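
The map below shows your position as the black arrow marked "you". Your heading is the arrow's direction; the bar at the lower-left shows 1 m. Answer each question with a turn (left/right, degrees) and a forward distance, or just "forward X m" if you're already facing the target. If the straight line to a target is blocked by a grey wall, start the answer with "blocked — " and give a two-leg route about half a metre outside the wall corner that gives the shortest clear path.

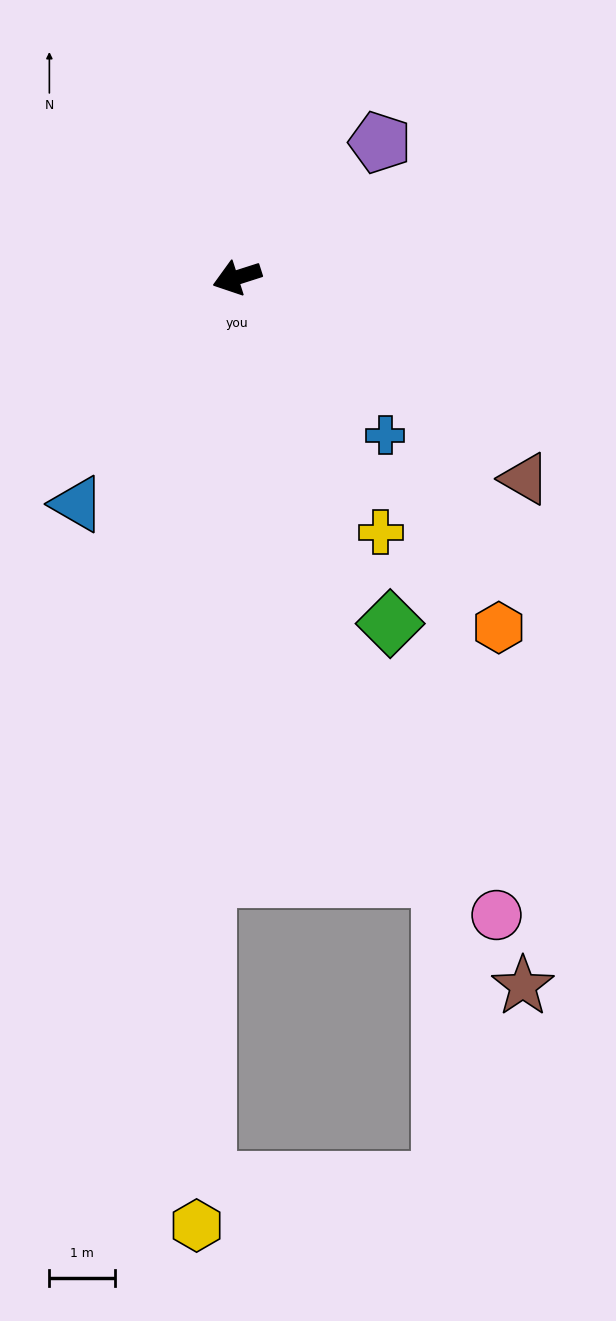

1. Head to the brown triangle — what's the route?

turn left 127°, forward 5.3 m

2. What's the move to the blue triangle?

turn left 37°, forward 4.2 m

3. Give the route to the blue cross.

turn left 116°, forward 3.3 m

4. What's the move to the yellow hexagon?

turn left 70°, forward 14.4 m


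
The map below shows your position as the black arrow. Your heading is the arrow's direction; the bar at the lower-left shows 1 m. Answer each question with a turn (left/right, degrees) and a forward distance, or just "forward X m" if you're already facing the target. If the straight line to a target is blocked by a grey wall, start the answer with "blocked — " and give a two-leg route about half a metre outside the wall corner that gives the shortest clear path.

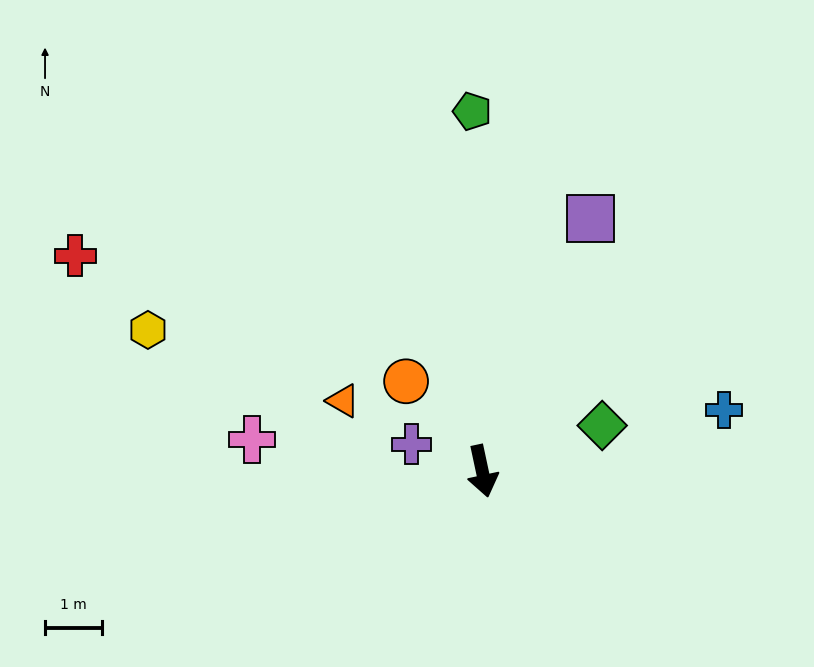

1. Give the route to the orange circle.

turn right 152°, forward 2.1 m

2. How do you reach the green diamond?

turn left 99°, forward 2.3 m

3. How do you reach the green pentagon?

turn left 170°, forward 6.4 m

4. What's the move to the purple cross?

turn right 123°, forward 1.3 m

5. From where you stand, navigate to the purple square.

turn left 145°, forward 4.9 m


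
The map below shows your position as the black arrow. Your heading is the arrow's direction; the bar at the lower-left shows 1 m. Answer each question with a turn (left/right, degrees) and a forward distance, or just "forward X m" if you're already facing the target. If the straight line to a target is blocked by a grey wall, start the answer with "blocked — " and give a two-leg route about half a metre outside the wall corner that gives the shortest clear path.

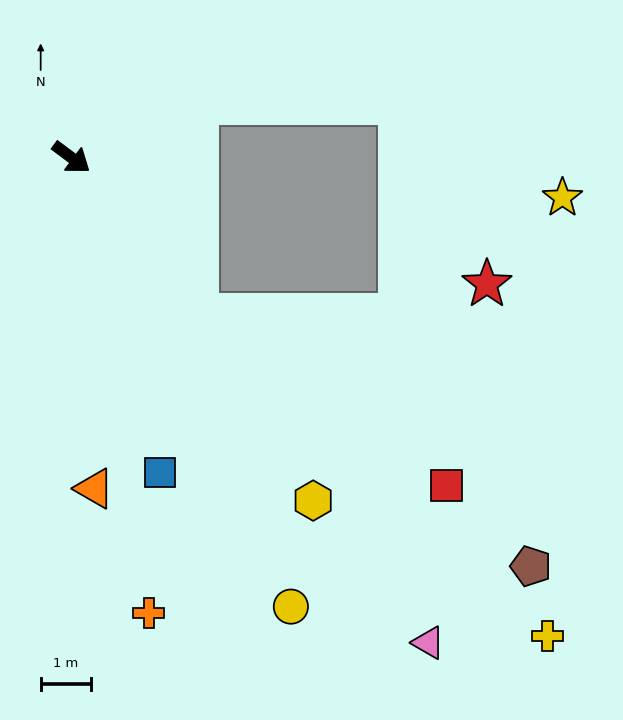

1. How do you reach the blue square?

turn right 38°, forward 6.5 m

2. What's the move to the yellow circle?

turn right 27°, forward 9.9 m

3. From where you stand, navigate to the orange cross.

turn right 44°, forward 9.2 m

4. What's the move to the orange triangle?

turn right 49°, forward 6.6 m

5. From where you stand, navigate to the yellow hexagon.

turn right 18°, forward 8.3 m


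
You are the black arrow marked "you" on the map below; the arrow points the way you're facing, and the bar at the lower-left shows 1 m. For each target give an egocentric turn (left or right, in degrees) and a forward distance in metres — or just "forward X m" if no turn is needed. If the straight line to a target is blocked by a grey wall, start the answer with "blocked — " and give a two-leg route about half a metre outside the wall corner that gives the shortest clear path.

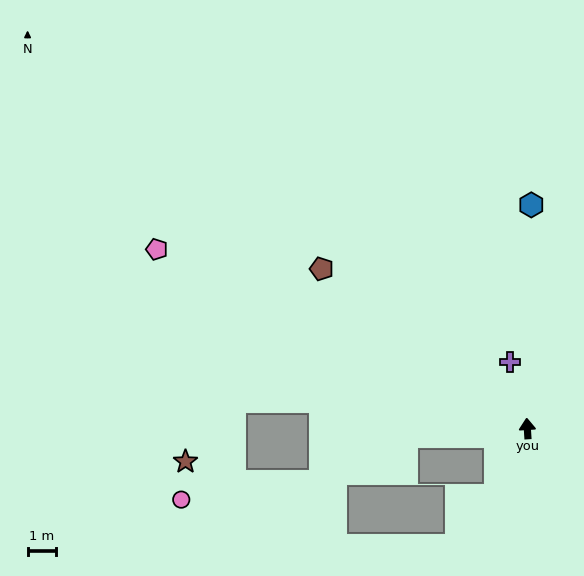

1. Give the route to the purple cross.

turn left 11°, forward 2.4 m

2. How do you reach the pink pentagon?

turn left 61°, forward 14.4 m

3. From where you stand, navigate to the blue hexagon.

turn right 5°, forward 7.8 m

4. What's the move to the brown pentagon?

turn left 49°, forward 9.1 m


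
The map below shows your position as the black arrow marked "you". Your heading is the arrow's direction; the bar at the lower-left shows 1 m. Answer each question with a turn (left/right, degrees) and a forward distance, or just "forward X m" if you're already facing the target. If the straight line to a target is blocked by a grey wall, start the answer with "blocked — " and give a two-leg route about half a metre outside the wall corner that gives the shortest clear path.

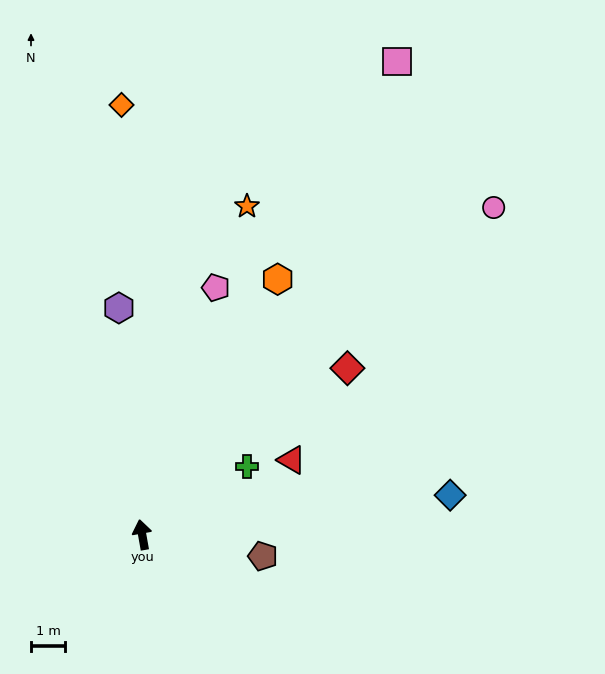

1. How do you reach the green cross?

turn right 67°, forward 3.6 m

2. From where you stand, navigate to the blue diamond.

turn right 93°, forward 9.0 m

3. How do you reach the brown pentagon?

turn right 110°, forward 3.6 m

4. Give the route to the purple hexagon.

turn right 4°, forward 6.6 m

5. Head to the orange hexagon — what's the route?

turn right 38°, forward 8.4 m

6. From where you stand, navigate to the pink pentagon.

turn right 27°, forward 7.5 m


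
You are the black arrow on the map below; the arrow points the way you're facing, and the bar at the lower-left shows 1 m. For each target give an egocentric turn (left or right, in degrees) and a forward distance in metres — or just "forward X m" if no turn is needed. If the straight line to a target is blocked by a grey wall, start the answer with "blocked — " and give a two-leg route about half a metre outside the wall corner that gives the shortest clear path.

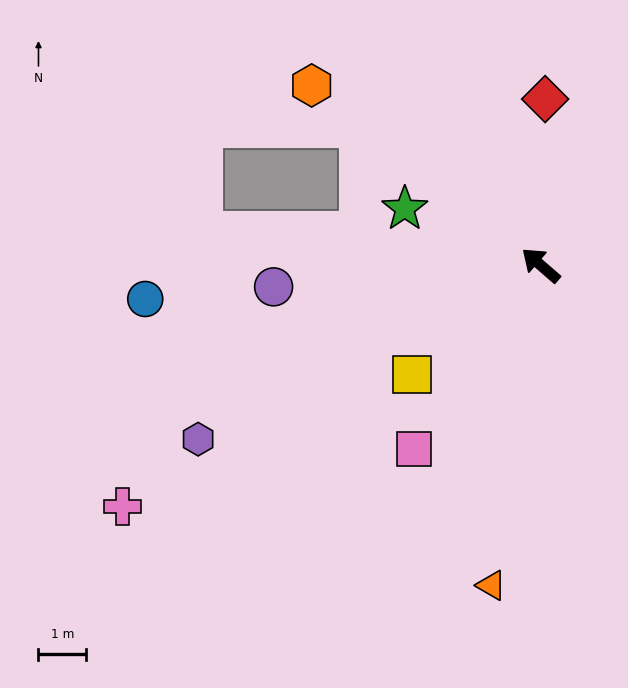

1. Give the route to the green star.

turn left 18°, forward 3.1 m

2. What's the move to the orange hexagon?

turn left 3°, forward 6.1 m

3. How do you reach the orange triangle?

turn left 122°, forward 6.7 m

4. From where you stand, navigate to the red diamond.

turn right 51°, forward 3.5 m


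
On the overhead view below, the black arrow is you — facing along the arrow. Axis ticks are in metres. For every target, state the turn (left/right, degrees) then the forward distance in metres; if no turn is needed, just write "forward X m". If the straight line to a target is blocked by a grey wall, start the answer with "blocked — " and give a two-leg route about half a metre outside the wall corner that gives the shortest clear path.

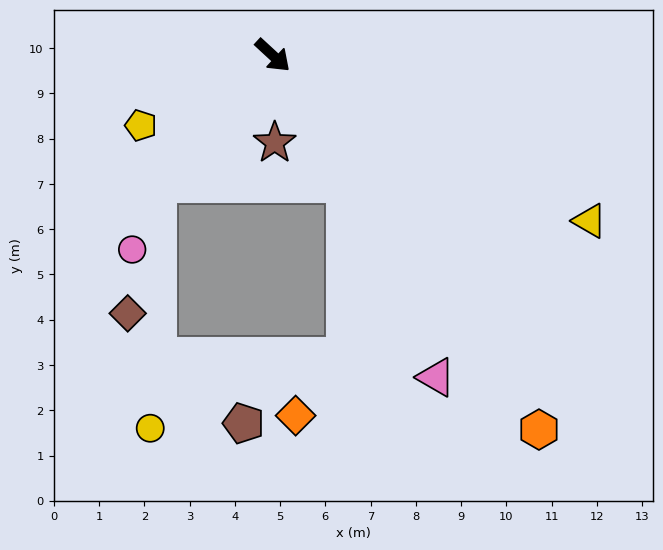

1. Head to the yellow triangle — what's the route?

turn left 15°, forward 7.9 m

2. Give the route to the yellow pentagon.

turn right 109°, forward 3.3 m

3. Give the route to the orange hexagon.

turn right 12°, forward 10.1 m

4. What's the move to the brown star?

turn right 46°, forward 1.9 m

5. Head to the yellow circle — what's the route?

blocked — turn right 89°, forward 3.8 m, then turn left 40°, forward 5.4 m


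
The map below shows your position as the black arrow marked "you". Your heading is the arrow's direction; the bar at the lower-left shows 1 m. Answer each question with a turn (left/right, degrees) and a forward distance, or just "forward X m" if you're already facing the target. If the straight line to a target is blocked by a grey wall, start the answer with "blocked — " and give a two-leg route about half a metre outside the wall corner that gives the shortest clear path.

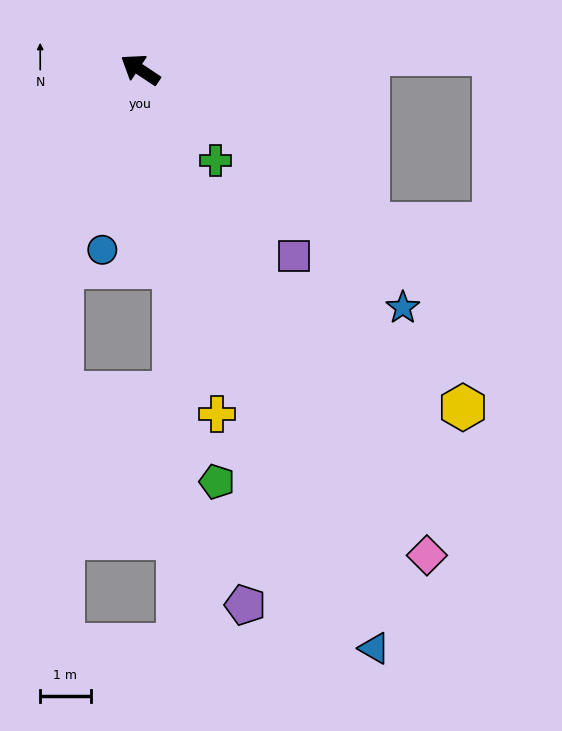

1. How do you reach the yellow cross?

turn left 136°, forward 7.0 m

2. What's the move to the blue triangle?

turn left 146°, forward 12.4 m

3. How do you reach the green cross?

turn left 163°, forward 2.3 m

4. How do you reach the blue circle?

turn left 112°, forward 3.7 m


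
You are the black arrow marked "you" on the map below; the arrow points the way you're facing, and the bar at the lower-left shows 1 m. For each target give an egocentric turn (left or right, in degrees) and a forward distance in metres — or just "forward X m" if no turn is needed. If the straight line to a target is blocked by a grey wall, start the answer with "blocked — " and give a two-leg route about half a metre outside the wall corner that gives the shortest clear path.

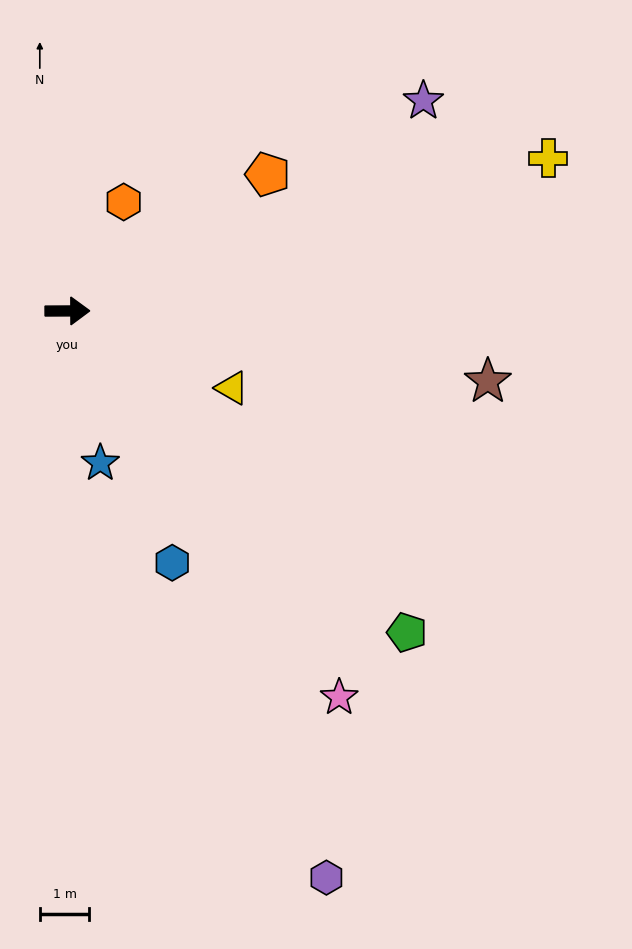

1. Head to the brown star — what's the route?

turn right 10°, forward 8.6 m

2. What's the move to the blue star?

turn right 78°, forward 3.1 m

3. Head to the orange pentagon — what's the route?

turn left 34°, forward 4.9 m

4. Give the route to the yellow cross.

turn left 17°, forward 10.2 m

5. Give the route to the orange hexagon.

turn left 62°, forward 2.5 m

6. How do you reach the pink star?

turn right 55°, forward 9.5 m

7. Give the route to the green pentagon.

turn right 44°, forward 9.4 m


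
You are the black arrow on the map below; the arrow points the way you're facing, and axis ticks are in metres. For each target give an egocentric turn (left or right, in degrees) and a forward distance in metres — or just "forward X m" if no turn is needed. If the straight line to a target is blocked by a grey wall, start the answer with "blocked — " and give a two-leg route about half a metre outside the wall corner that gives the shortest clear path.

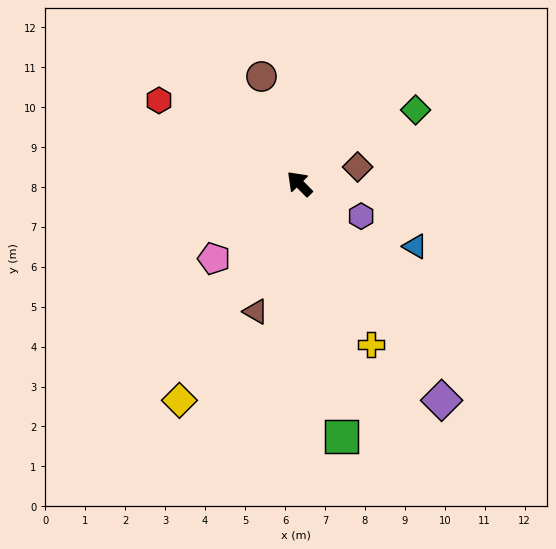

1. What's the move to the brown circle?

turn right 25°, forward 2.8 m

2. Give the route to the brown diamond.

turn right 119°, forward 1.5 m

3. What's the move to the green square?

turn left 145°, forward 6.4 m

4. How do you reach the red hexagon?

turn left 15°, forward 4.1 m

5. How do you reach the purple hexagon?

turn right 162°, forward 1.7 m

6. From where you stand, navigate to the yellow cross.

turn left 159°, forward 4.4 m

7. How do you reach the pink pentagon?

turn left 87°, forward 2.8 m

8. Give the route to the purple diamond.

turn left 169°, forward 6.5 m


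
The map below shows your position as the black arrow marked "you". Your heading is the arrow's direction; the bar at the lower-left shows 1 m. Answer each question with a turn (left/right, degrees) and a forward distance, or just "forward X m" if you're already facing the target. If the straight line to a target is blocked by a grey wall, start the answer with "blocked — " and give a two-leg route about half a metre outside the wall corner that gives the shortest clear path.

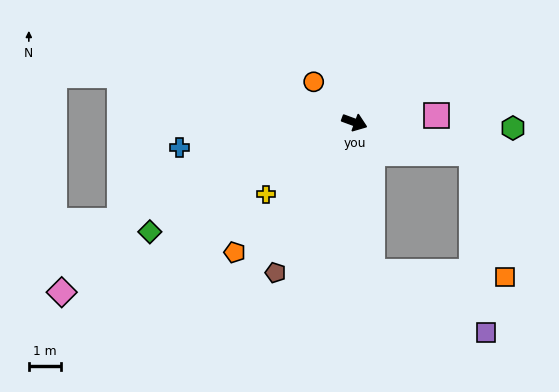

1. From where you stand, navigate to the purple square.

blocked — turn right 63°, forward 4.8 m, then turn left 56°, forward 4.1 m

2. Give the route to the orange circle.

turn left 155°, forward 1.8 m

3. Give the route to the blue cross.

turn right 152°, forward 5.6 m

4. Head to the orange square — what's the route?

blocked — turn left 6°, forward 3.8 m, then turn right 61°, forward 4.0 m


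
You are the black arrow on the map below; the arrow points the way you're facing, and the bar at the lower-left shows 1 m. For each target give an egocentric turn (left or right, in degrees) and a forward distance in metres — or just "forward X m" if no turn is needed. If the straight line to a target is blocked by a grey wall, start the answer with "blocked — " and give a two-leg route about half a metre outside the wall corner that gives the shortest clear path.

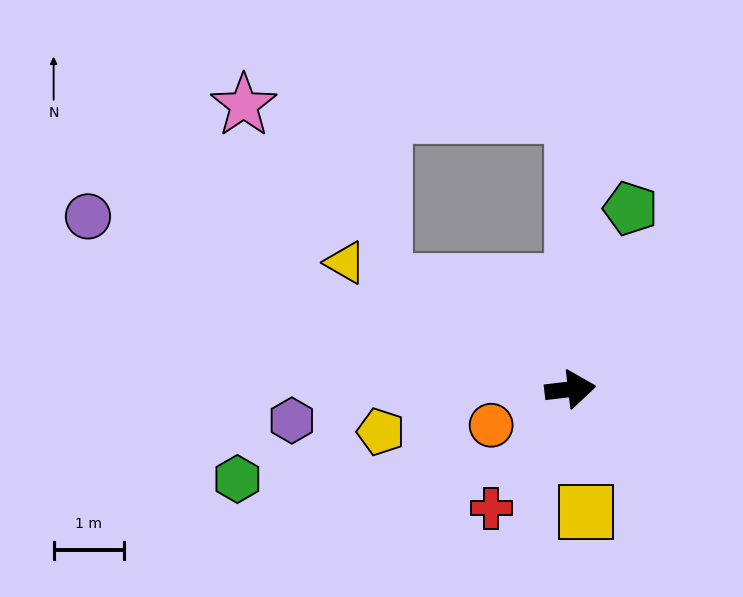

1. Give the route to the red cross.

turn right 130°, forward 2.0 m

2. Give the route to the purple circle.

turn left 154°, forward 7.2 m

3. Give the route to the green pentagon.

turn left 65°, forward 2.7 m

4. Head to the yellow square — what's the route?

turn right 89°, forward 1.8 m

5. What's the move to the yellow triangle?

turn left 144°, forward 3.7 m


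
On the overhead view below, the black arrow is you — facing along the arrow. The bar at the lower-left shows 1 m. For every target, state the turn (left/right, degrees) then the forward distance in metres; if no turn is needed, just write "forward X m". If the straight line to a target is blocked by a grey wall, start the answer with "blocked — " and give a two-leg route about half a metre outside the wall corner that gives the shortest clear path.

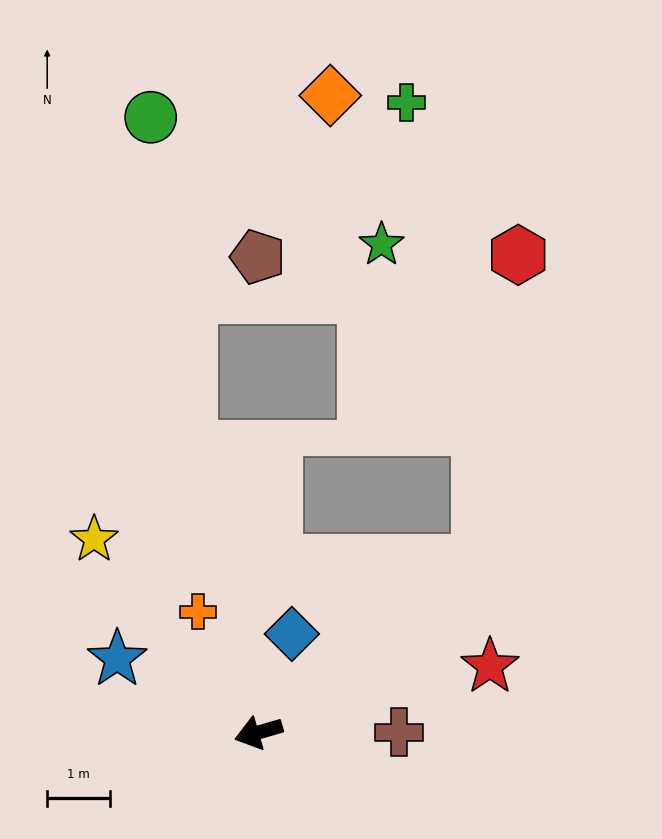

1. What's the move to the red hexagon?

blocked — turn right 158°, forward 4.4 m, then turn left 44°, forward 4.9 m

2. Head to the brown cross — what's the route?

turn left 164°, forward 2.2 m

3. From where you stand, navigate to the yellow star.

turn right 66°, forward 4.0 m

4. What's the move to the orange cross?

turn right 80°, forward 2.1 m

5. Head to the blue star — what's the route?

turn right 44°, forward 2.5 m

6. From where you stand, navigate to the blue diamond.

turn right 125°, forward 1.7 m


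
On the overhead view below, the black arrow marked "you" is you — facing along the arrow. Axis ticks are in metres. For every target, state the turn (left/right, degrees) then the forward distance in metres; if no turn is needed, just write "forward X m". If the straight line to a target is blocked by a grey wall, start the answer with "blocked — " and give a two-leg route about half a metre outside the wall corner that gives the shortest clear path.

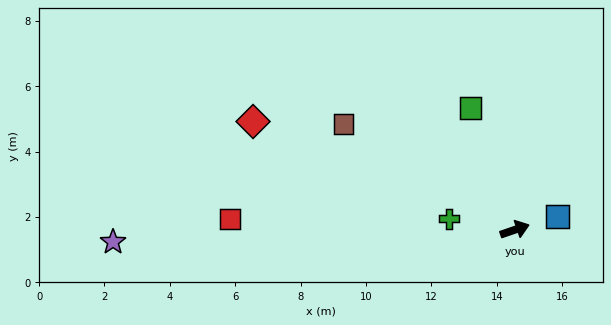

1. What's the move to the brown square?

turn left 129°, forward 6.2 m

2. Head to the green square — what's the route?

turn left 91°, forward 4.0 m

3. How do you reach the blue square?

forward 1.4 m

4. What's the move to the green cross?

turn left 152°, forward 2.0 m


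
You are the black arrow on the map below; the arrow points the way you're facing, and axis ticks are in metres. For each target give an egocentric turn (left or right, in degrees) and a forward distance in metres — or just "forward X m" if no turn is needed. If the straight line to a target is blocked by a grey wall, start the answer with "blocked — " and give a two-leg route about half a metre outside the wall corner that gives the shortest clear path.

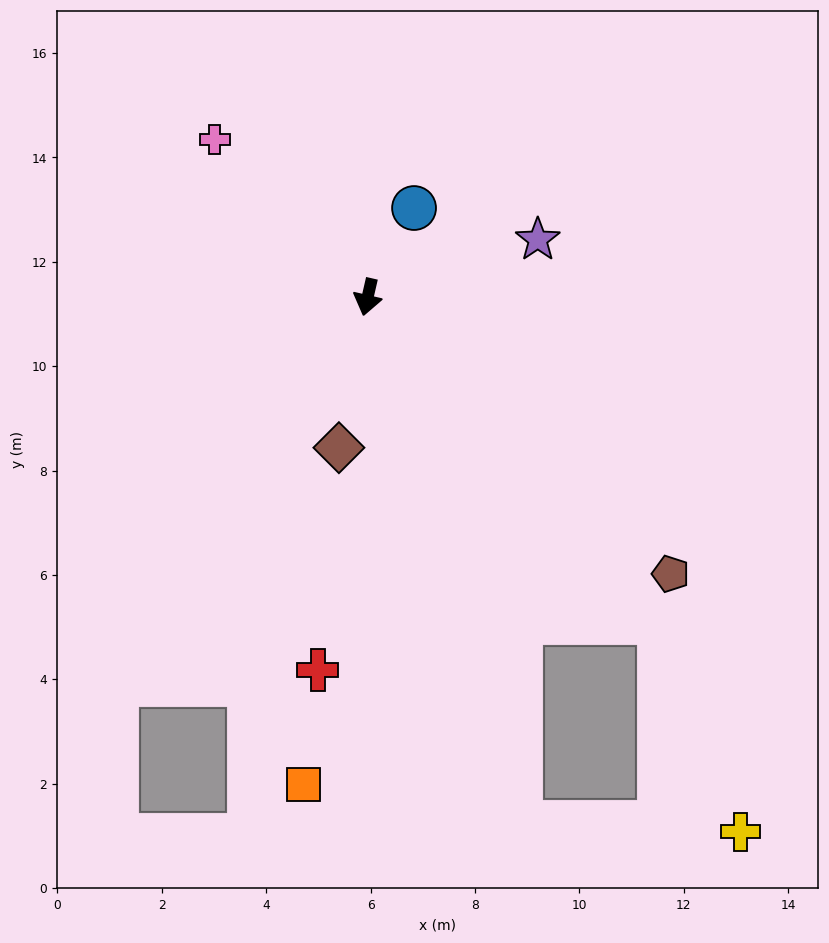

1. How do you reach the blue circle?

turn left 165°, forward 1.9 m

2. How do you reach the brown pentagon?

turn left 61°, forward 7.9 m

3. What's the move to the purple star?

turn left 122°, forward 3.4 m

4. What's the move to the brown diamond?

turn left 2°, forward 2.9 m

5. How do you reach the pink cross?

turn right 123°, forward 4.2 m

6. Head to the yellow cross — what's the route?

blocked — turn left 55°, forward 8.4 m, then turn right 21°, forward 4.3 m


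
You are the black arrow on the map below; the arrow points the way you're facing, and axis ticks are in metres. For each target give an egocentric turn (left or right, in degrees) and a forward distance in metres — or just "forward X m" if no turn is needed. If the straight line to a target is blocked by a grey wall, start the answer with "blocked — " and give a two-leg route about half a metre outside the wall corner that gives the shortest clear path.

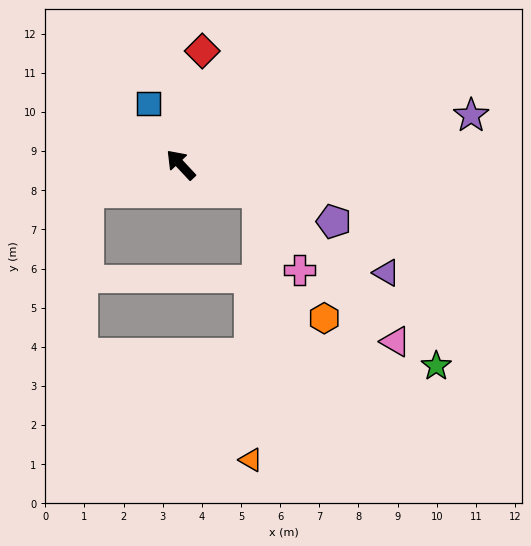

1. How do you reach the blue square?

turn right 15°, forward 1.8 m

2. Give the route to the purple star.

turn right 123°, forward 7.5 m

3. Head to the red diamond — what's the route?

turn right 54°, forward 3.0 m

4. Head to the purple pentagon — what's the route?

turn right 153°, forward 4.2 m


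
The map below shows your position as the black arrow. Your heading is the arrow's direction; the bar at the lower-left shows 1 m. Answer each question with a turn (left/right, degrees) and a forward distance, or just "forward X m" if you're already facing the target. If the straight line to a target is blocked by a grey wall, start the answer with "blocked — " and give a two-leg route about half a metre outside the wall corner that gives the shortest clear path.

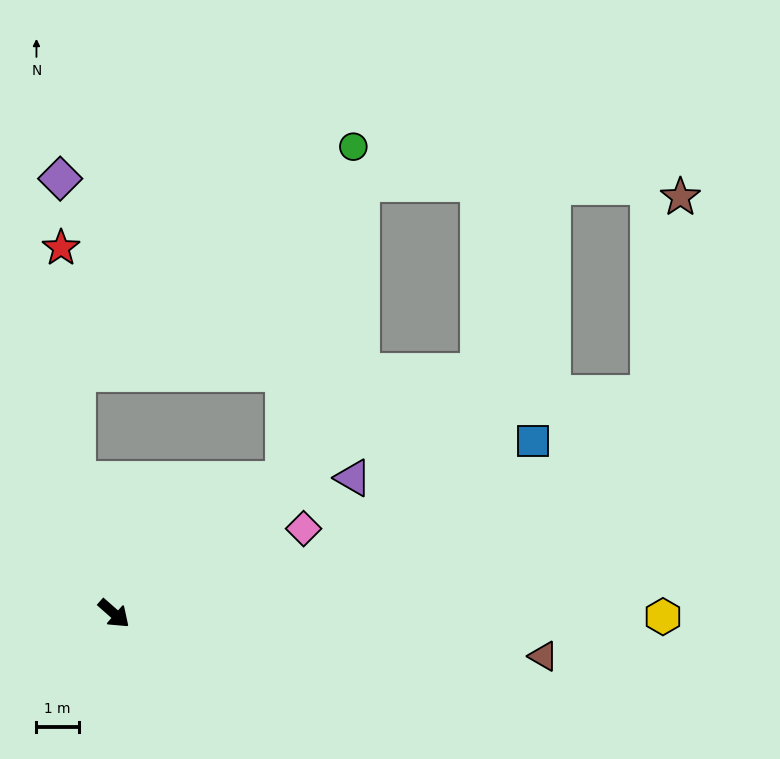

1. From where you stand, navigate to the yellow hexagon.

turn left 41°, forward 12.9 m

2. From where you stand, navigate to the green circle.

blocked — turn left 80°, forward 5.1 m, then turn left 39°, forward 8.0 m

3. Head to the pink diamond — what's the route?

turn left 65°, forward 4.9 m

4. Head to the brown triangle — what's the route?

turn left 36°, forward 10.1 m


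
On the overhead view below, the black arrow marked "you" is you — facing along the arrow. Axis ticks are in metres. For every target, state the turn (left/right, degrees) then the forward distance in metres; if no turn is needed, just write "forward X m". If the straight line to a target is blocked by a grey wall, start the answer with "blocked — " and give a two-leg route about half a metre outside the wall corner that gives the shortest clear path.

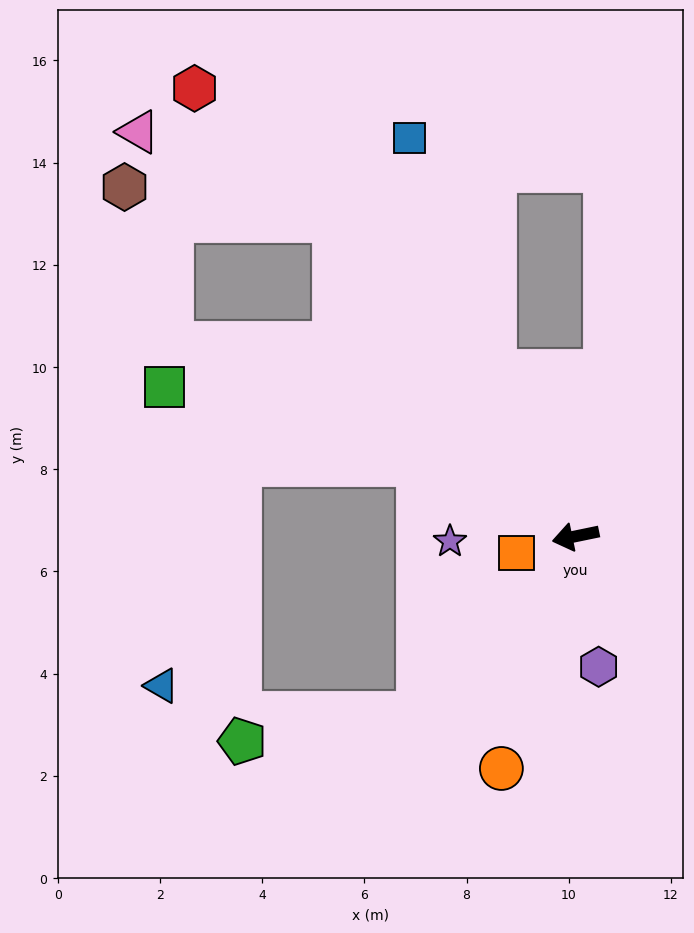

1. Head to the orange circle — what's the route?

turn left 61°, forward 4.8 m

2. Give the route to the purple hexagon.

turn left 88°, forward 2.6 m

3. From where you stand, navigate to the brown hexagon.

blocked — turn right 64°, forward 7.8 m, then turn left 43°, forward 4.2 m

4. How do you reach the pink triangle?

blocked — turn right 64°, forward 7.8 m, then turn left 28°, forward 4.2 m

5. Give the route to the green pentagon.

blocked — turn left 37°, forward 4.6 m, then turn right 40°, forward 3.5 m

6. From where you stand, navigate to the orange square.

turn left 4°, forward 1.2 m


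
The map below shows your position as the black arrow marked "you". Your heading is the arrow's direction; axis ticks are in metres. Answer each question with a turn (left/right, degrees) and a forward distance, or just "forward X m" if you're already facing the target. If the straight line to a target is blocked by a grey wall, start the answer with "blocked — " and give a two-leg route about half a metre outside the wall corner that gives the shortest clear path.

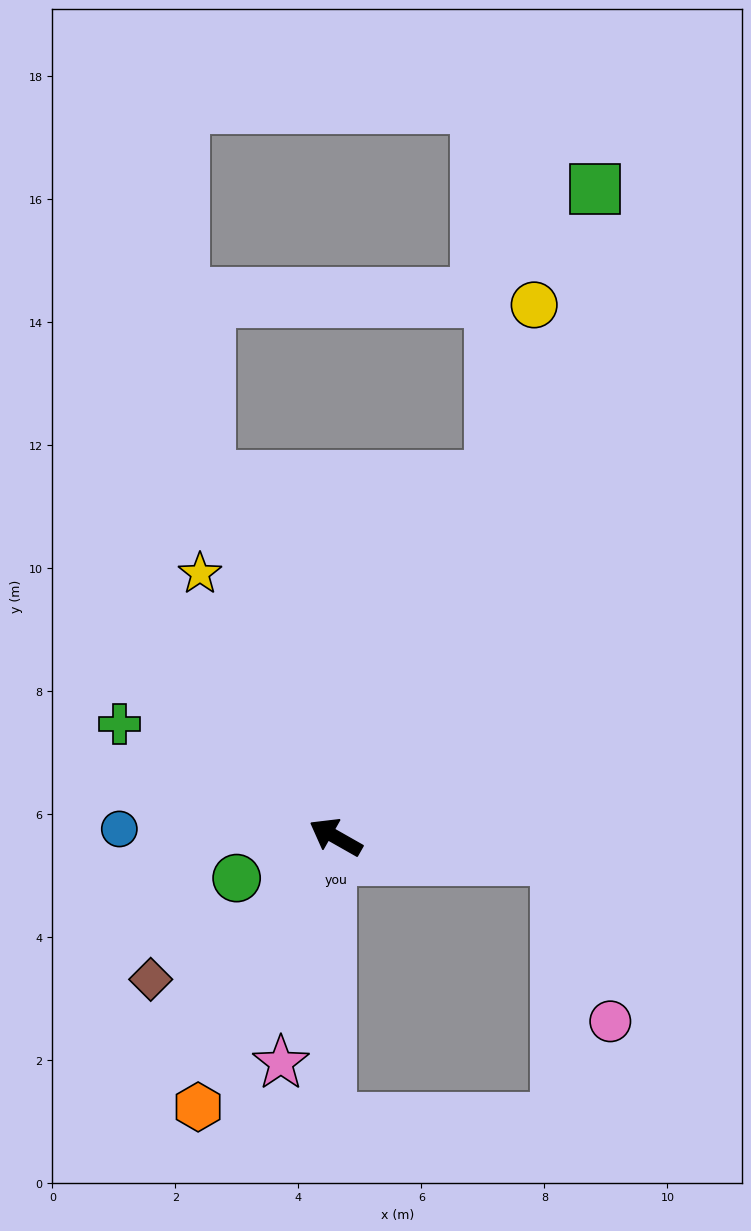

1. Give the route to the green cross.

forward 4.0 m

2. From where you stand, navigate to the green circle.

turn left 52°, forward 1.7 m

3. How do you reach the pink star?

turn left 106°, forward 3.8 m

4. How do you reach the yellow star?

turn right 33°, forward 4.8 m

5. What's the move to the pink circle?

blocked — turn right 156°, forward 3.6 m, then turn right 66°, forward 2.8 m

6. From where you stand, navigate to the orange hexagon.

turn left 93°, forward 4.9 m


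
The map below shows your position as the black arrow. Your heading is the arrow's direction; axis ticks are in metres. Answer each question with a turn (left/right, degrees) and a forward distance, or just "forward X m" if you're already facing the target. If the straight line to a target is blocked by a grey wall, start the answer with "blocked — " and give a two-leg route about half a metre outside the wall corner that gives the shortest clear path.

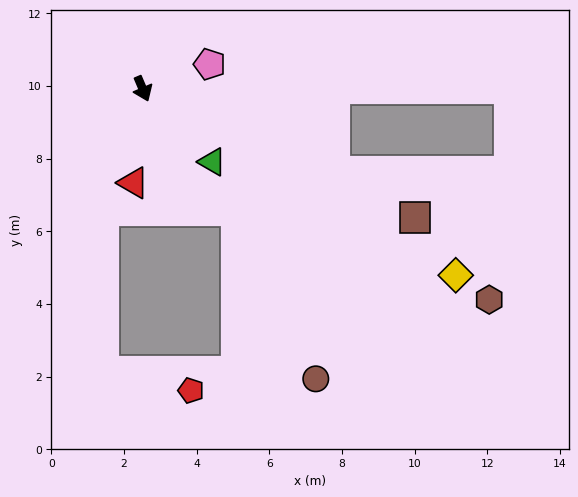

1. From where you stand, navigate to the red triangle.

turn right 29°, forward 2.6 m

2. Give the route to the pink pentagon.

turn left 87°, forward 2.0 m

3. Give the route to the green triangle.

turn left 21°, forward 2.8 m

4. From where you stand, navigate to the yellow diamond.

turn left 36°, forward 10.0 m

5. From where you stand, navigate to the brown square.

turn left 42°, forward 8.3 m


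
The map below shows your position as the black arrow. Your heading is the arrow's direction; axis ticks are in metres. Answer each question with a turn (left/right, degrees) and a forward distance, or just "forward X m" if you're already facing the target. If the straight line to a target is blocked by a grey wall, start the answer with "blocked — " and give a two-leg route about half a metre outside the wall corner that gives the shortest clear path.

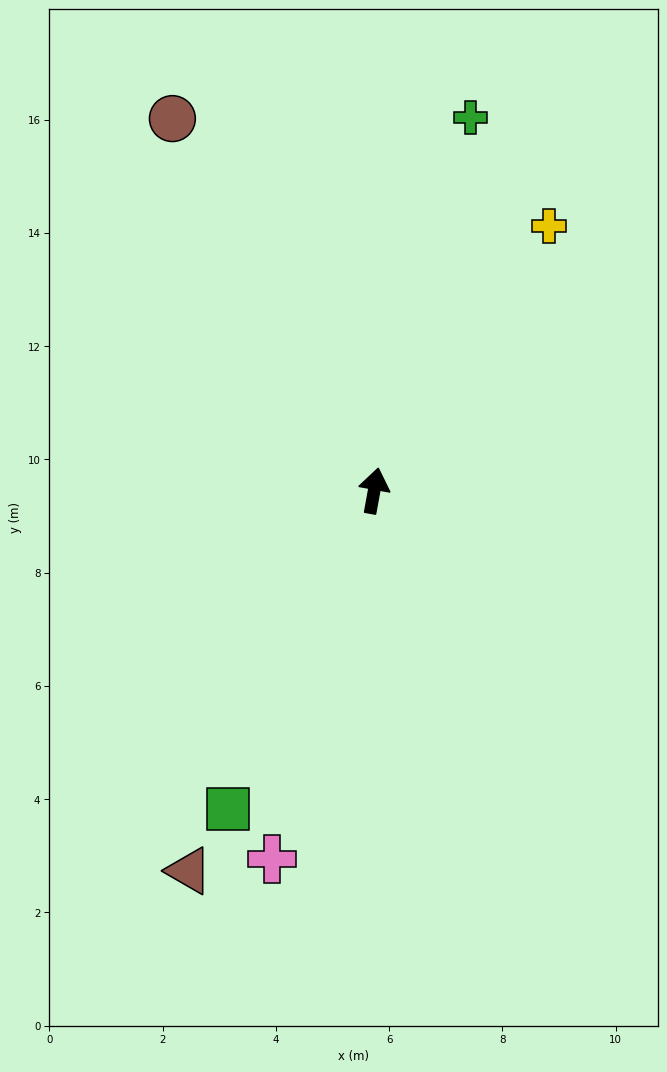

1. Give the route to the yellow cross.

turn right 23°, forward 5.6 m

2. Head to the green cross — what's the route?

turn right 4°, forward 6.8 m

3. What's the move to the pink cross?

turn left 175°, forward 6.7 m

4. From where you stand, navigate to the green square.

turn left 166°, forward 6.2 m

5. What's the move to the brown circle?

turn left 39°, forward 7.5 m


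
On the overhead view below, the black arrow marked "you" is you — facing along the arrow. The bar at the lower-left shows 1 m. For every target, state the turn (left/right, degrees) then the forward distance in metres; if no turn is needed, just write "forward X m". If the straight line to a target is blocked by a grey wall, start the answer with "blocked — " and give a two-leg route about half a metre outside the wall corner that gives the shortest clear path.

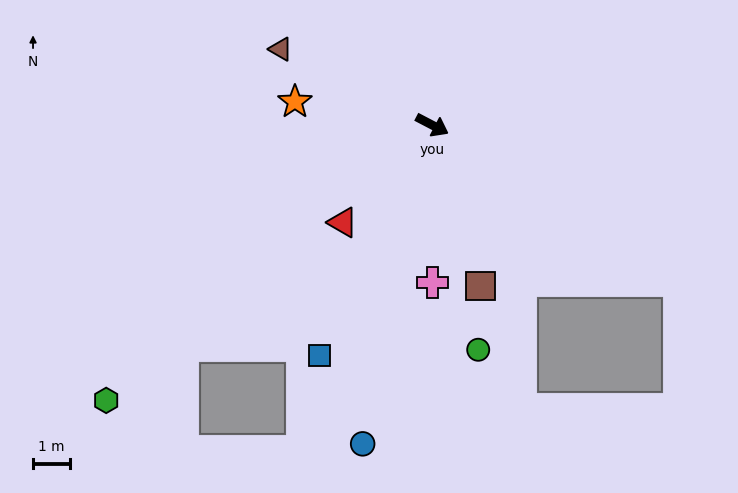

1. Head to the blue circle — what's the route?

turn right 75°, forward 8.9 m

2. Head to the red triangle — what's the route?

turn right 105°, forward 3.6 m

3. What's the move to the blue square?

turn right 89°, forward 7.0 m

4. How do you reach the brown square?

turn right 46°, forward 4.6 m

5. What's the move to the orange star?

turn right 162°, forward 3.8 m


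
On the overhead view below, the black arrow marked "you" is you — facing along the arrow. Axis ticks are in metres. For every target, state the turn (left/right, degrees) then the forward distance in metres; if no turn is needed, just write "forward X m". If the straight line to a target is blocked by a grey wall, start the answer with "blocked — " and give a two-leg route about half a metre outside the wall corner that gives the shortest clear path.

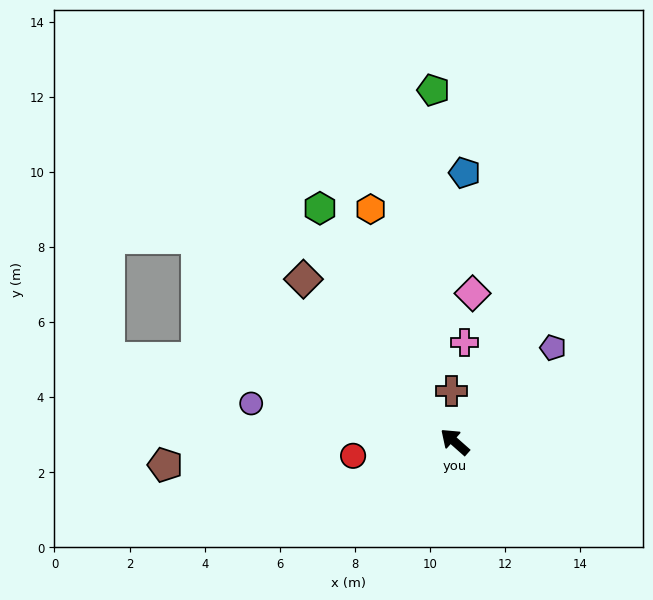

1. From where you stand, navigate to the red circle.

turn left 49°, forward 2.7 m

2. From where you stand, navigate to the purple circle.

turn left 31°, forward 5.5 m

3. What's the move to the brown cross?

turn right 45°, forward 1.4 m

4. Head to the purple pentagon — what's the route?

turn right 95°, forward 3.6 m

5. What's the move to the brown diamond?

turn right 6°, forward 5.9 m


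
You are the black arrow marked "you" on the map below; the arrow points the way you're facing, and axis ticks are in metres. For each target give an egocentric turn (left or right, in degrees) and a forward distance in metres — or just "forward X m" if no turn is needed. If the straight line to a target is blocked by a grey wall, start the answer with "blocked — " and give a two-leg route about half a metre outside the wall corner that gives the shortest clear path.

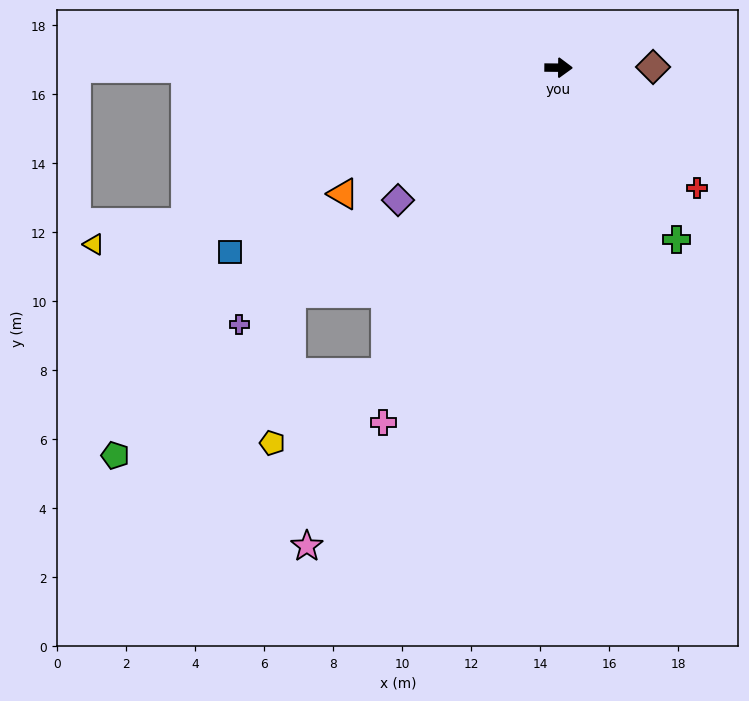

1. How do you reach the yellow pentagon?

blocked — turn right 119°, forward 10.2 m, then turn right 28°, forward 3.9 m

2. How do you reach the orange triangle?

turn right 149°, forward 7.2 m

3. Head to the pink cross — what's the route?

turn right 116°, forward 11.5 m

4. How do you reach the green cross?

turn right 55°, forward 6.0 m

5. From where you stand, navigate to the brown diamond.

forward 2.7 m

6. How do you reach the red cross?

turn right 40°, forward 5.3 m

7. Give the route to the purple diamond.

turn right 140°, forward 6.0 m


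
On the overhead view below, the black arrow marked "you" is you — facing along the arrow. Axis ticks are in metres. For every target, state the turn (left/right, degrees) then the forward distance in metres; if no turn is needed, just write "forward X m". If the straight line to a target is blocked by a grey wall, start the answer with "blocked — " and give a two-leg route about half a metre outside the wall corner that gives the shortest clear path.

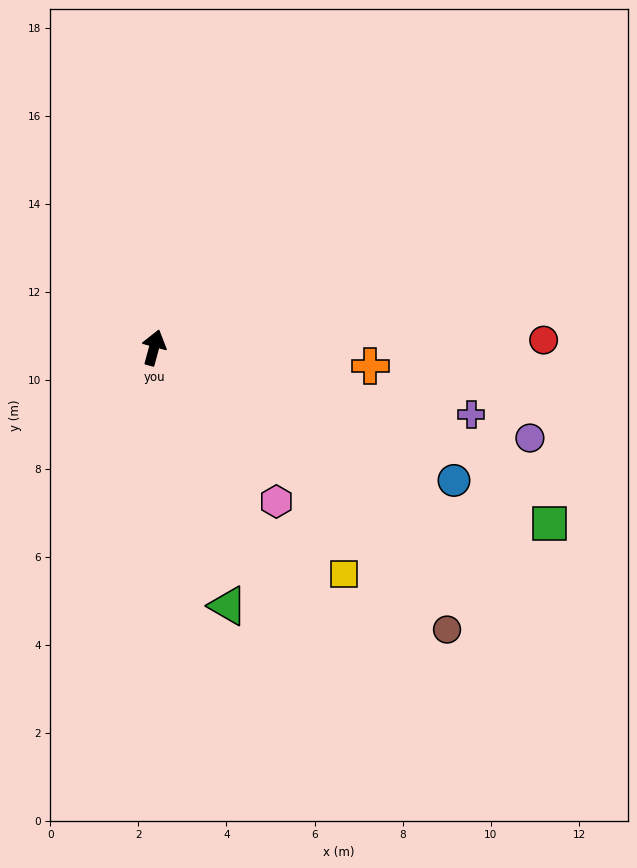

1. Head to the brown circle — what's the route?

turn right 119°, forward 9.2 m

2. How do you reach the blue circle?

turn right 99°, forward 7.4 m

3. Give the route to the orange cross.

turn right 80°, forward 4.9 m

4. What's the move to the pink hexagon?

turn right 126°, forward 4.5 m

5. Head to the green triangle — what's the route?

turn right 149°, forward 6.1 m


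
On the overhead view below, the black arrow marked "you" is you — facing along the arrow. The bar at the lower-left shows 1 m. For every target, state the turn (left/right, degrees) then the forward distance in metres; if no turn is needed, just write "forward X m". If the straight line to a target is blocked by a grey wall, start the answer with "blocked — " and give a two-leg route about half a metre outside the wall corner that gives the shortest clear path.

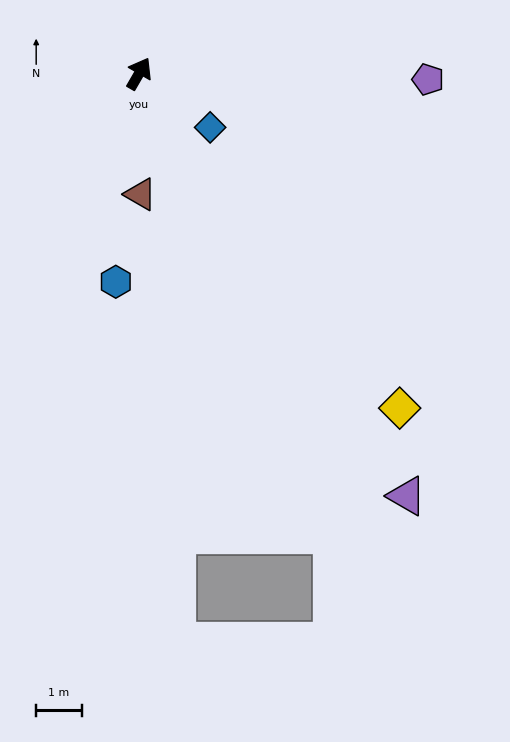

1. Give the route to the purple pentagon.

turn right 61°, forward 6.3 m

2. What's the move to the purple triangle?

turn right 118°, forward 11.0 m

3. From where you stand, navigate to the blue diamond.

turn right 97°, forward 2.0 m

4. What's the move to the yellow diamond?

turn right 112°, forward 9.3 m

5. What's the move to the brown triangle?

turn right 149°, forward 2.6 m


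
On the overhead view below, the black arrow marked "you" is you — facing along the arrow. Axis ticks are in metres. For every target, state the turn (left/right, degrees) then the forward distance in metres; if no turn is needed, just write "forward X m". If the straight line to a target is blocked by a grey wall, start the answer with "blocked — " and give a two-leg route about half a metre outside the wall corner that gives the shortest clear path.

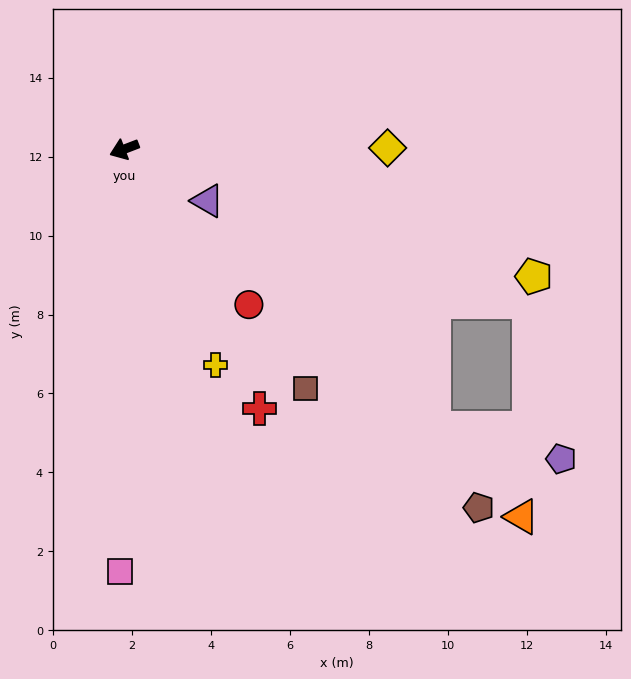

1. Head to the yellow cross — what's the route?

turn left 92°, forward 5.9 m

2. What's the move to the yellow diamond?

turn left 159°, forward 6.7 m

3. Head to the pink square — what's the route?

turn left 68°, forward 10.7 m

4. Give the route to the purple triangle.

turn left 127°, forward 2.5 m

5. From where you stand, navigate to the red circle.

turn left 108°, forward 5.0 m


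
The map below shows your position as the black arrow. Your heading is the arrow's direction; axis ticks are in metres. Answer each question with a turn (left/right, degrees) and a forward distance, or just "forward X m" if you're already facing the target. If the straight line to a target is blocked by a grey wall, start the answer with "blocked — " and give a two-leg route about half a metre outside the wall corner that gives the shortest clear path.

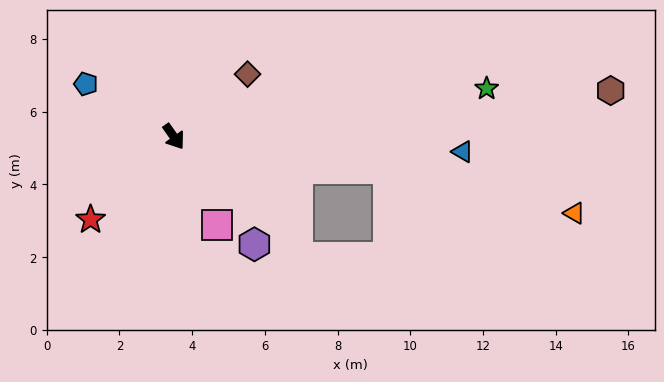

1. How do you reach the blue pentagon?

turn right 156°, forward 2.8 m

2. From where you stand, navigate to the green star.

turn left 64°, forward 8.7 m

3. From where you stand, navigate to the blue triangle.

turn left 52°, forward 8.0 m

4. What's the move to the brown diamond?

turn left 95°, forward 2.7 m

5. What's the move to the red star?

turn right 80°, forward 3.2 m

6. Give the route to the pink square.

turn right 9°, forward 2.7 m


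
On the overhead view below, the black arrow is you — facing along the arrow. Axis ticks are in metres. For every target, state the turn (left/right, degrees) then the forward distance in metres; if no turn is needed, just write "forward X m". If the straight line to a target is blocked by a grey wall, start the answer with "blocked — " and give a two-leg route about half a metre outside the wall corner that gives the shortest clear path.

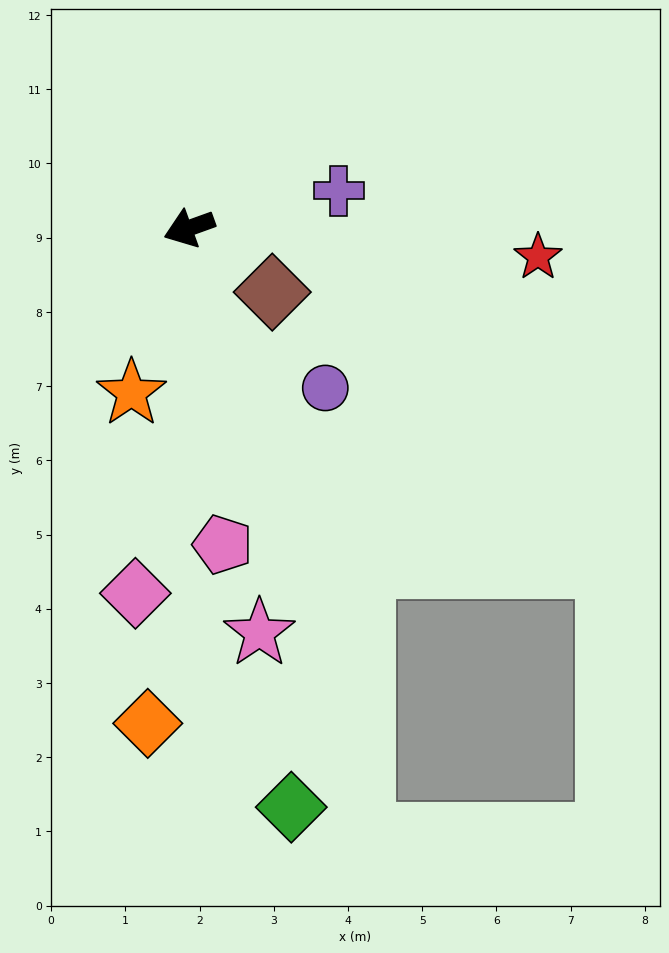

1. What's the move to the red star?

turn left 155°, forward 4.7 m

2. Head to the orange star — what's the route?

turn left 51°, forward 2.4 m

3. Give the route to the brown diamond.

turn left 123°, forward 1.4 m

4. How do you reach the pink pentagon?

turn left 76°, forward 4.3 m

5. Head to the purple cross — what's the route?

turn left 174°, forward 2.1 m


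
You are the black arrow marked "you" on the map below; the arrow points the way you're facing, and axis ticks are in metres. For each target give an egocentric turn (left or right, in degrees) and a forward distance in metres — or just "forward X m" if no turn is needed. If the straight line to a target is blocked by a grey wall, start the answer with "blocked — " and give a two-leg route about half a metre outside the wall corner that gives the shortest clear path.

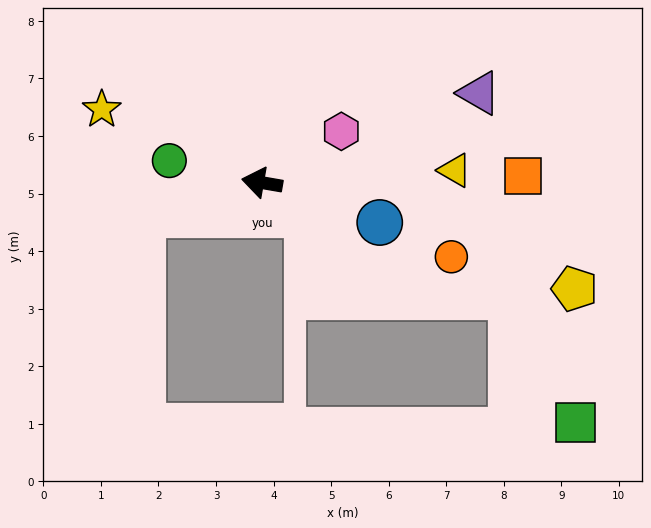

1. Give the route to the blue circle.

turn left 171°, forward 2.2 m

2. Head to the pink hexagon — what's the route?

turn right 137°, forward 1.6 m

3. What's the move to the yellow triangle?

turn right 167°, forward 3.4 m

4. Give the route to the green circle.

turn right 4°, forward 1.7 m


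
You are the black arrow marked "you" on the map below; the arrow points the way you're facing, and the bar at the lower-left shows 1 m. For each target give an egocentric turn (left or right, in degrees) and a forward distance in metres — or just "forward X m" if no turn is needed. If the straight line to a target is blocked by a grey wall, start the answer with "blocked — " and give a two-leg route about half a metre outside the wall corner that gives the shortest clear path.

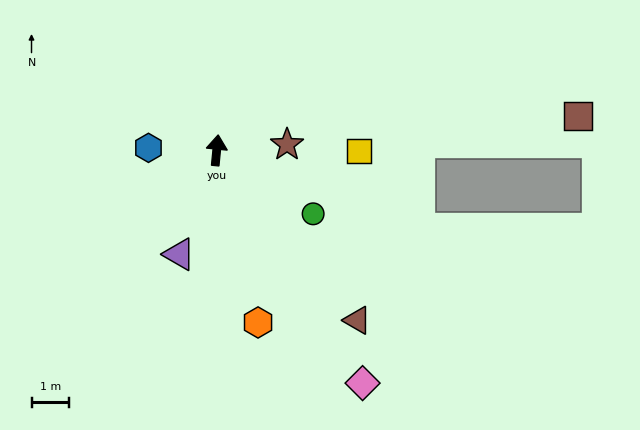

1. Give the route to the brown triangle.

turn right 135°, forward 5.8 m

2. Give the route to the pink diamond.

turn right 142°, forward 7.3 m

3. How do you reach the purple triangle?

turn left 166°, forward 2.9 m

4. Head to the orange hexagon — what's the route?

turn right 161°, forward 4.7 m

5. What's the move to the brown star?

turn right 80°, forward 1.9 m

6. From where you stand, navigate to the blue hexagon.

turn left 94°, forward 1.8 m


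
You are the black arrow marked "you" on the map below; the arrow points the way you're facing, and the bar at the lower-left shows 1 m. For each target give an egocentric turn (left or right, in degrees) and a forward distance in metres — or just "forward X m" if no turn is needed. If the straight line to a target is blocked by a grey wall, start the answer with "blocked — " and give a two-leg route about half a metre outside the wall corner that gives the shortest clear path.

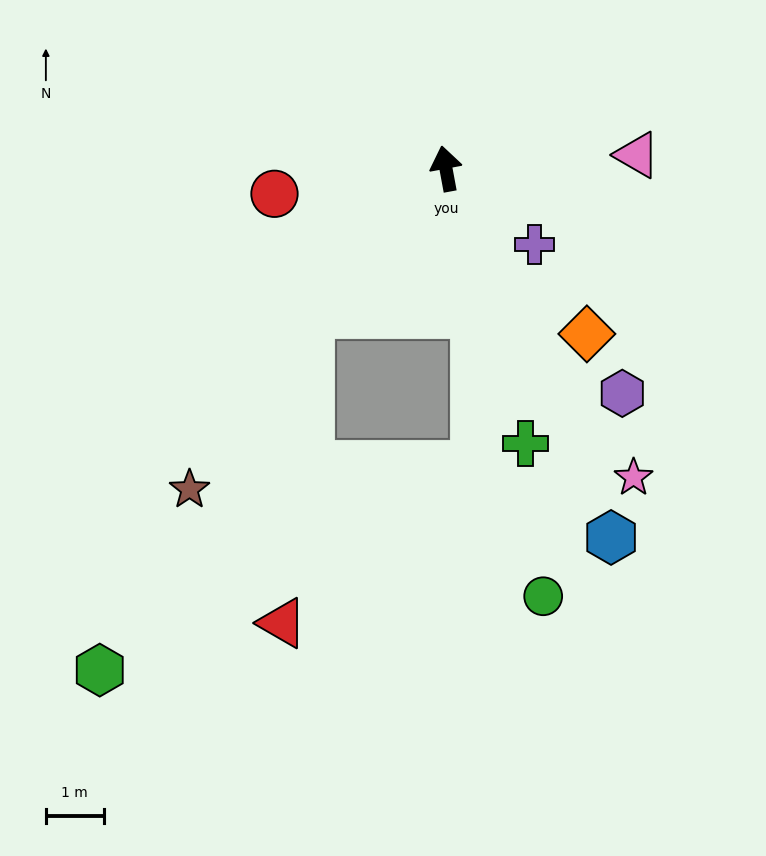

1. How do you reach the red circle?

turn left 88°, forward 3.0 m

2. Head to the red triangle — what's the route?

blocked — turn left 126°, forward 3.4 m, then turn left 38°, forward 5.4 m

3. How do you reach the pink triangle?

turn right 96°, forward 3.3 m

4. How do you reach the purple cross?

turn right 141°, forward 2.0 m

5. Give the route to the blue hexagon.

turn right 166°, forward 7.0 m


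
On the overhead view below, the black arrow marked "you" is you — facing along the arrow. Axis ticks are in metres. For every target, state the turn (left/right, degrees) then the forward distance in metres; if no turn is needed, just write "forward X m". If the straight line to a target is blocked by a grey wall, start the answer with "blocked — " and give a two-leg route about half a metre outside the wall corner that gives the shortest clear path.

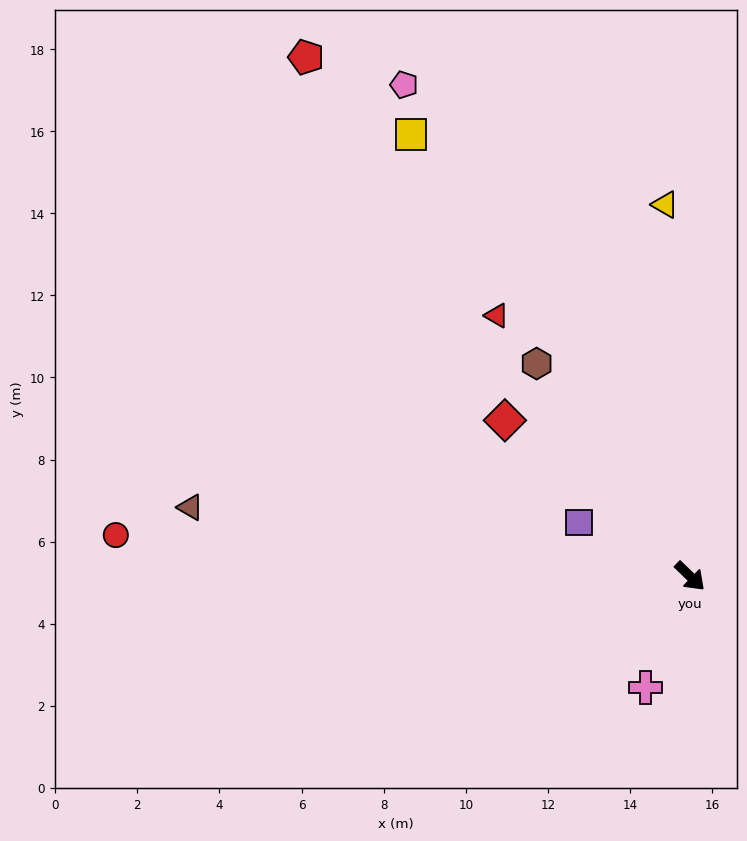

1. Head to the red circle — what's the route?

turn right 140°, forward 14.0 m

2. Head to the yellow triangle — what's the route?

turn left 138°, forward 9.1 m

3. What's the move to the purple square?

turn right 162°, forward 3.0 m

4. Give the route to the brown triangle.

turn right 144°, forward 12.3 m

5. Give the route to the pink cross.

turn right 68°, forward 2.9 m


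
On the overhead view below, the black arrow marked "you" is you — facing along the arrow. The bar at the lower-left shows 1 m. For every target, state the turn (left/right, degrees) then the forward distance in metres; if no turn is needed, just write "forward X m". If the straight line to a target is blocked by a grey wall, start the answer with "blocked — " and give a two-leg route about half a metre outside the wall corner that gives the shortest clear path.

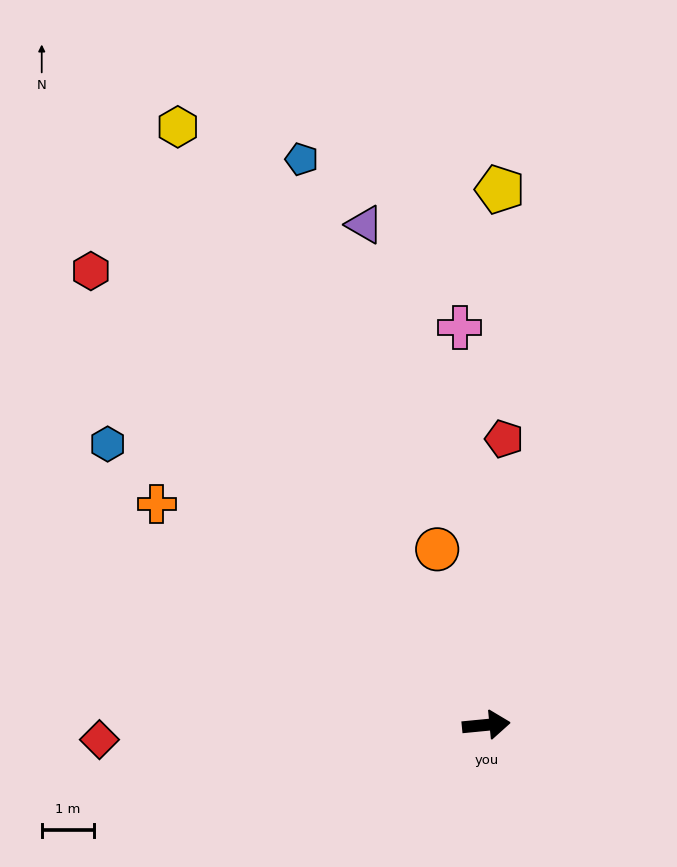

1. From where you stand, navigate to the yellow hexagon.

turn left 112°, forward 12.9 m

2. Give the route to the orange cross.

turn left 141°, forward 7.6 m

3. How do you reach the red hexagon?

turn left 126°, forward 11.6 m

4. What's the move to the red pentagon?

turn left 81°, forward 5.5 m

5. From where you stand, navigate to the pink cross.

turn left 88°, forward 7.7 m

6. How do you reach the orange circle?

turn left 100°, forward 3.5 m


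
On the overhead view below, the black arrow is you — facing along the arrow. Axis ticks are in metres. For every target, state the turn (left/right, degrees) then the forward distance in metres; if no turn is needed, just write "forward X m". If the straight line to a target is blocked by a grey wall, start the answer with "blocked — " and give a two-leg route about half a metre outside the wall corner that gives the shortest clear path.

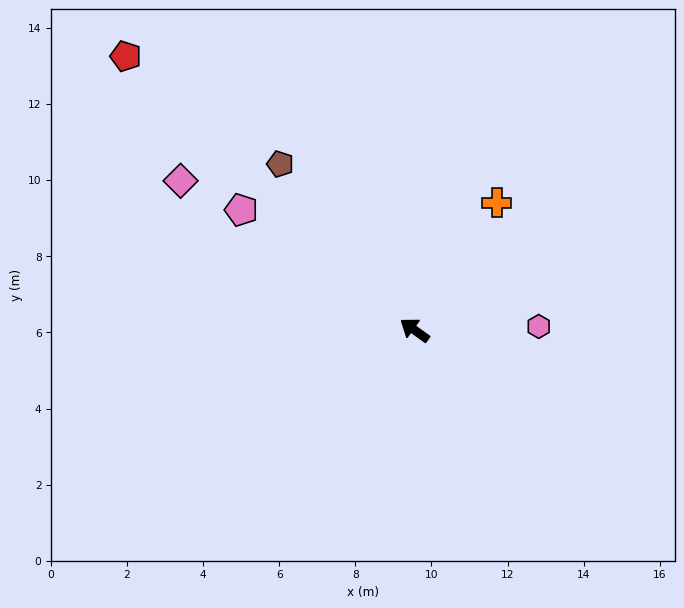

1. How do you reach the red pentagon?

turn right 8°, forward 10.5 m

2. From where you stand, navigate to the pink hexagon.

turn right 143°, forward 3.3 m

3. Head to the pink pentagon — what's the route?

forward 5.5 m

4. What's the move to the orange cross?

turn right 87°, forward 4.0 m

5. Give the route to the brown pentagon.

turn right 15°, forward 5.6 m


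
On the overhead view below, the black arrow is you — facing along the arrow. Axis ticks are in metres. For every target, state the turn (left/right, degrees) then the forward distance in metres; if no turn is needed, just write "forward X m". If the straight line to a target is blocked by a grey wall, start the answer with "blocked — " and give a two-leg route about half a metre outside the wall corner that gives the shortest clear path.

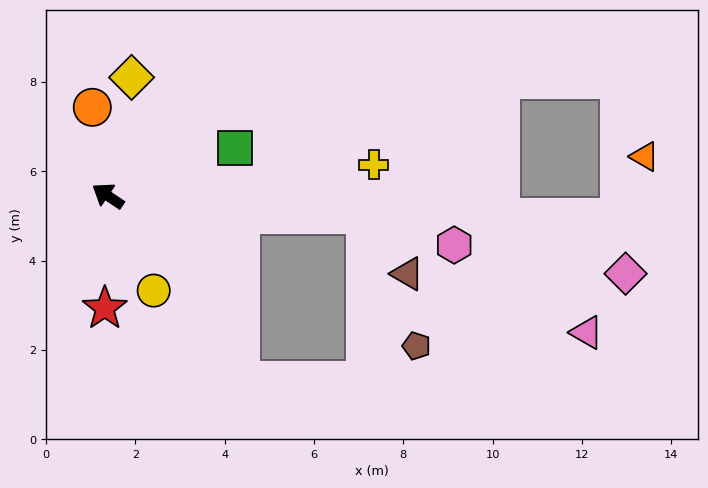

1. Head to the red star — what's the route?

turn left 122°, forward 2.5 m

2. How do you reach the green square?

turn right 126°, forward 3.0 m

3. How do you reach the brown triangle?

blocked — turn right 150°, forward 5.8 m, then turn right 51°, forward 1.6 m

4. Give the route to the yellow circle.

turn left 150°, forward 2.4 m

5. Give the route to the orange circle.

turn right 46°, forward 2.0 m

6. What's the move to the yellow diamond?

turn right 67°, forward 2.7 m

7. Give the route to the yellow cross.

turn right 139°, forward 6.0 m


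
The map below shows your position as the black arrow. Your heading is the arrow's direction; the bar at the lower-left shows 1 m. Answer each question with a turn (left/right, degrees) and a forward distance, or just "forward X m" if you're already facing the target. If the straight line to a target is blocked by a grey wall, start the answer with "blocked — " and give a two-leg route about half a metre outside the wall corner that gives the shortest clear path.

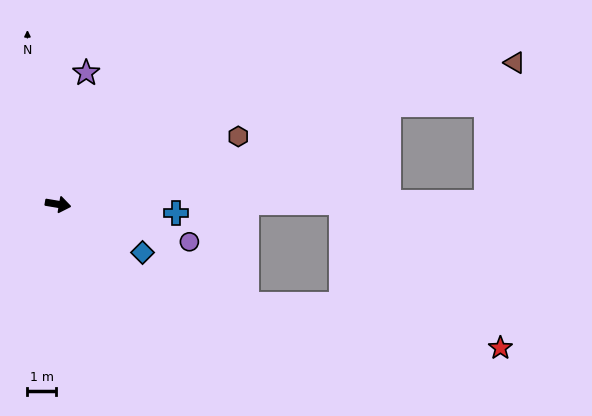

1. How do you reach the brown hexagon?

turn left 30°, forward 6.6 m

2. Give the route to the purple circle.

turn right 6°, forward 4.7 m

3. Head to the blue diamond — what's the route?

turn right 20°, forward 3.4 m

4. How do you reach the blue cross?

turn left 5°, forward 4.1 m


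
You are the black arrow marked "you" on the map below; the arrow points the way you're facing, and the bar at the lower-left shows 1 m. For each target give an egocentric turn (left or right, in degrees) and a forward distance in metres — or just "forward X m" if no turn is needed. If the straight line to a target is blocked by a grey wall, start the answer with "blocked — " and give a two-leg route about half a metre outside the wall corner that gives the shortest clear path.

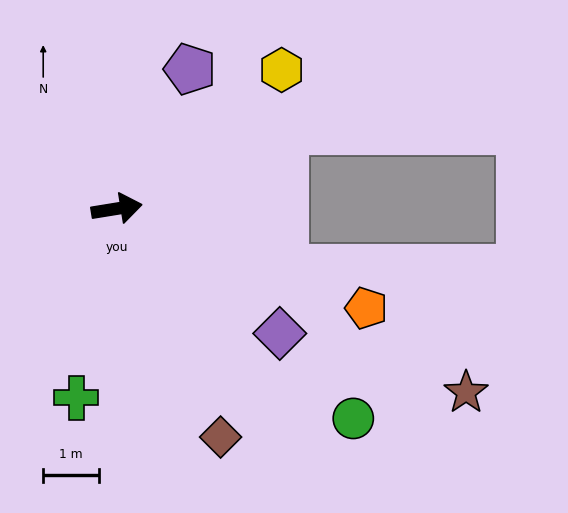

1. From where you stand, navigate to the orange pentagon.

turn right 31°, forward 4.8 m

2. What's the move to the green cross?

turn right 111°, forward 3.5 m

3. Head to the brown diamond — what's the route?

turn right 75°, forward 4.5 m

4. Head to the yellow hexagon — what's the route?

turn left 31°, forward 3.9 m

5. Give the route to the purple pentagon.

turn left 53°, forward 2.8 m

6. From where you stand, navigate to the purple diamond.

turn right 47°, forward 3.7 m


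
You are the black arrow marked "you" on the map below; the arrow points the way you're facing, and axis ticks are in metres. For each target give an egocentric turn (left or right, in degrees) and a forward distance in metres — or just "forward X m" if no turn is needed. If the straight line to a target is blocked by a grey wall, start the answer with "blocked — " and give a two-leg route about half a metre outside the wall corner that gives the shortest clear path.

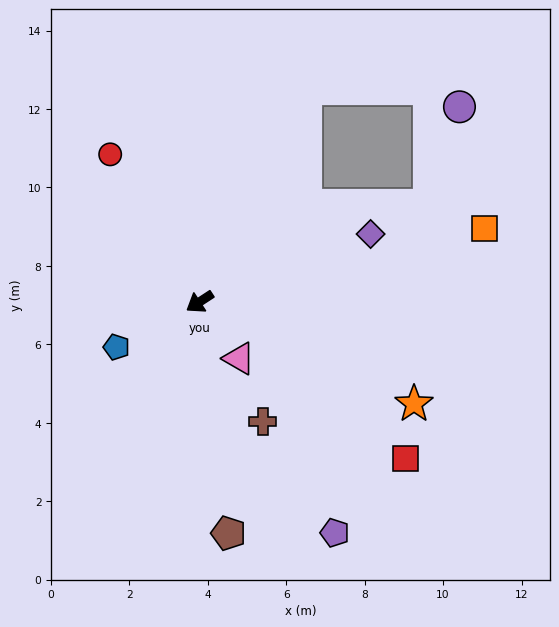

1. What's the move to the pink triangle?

turn left 92°, forward 1.8 m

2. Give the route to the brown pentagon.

turn left 64°, forward 5.9 m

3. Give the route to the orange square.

turn left 161°, forward 7.5 m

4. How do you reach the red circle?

turn right 92°, forward 4.4 m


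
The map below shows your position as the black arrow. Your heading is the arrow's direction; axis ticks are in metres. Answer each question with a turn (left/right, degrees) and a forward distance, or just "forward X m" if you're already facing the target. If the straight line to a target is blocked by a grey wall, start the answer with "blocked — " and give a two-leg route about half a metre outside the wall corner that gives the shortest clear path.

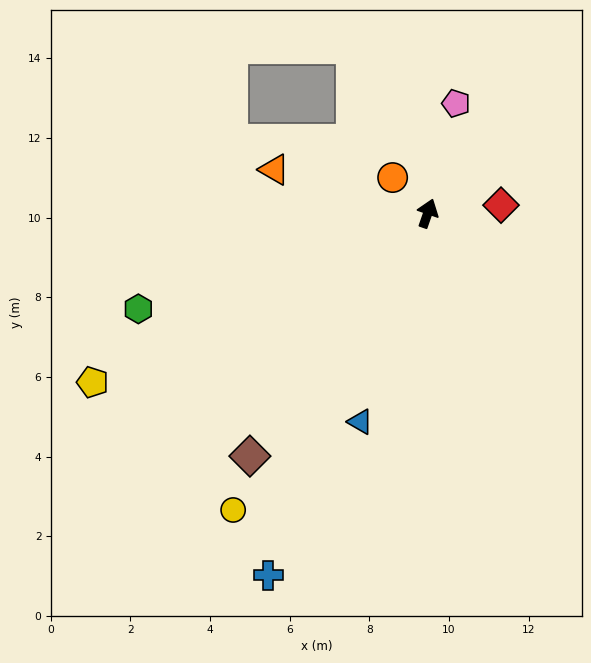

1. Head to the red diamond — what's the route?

turn right 65°, forward 1.9 m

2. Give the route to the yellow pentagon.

turn left 136°, forward 9.4 m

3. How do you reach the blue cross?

turn left 175°, forward 9.9 m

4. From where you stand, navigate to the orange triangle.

turn left 93°, forward 4.0 m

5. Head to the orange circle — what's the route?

turn left 64°, forward 1.3 m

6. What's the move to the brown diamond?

turn left 163°, forward 7.6 m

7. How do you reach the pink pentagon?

turn left 5°, forward 2.8 m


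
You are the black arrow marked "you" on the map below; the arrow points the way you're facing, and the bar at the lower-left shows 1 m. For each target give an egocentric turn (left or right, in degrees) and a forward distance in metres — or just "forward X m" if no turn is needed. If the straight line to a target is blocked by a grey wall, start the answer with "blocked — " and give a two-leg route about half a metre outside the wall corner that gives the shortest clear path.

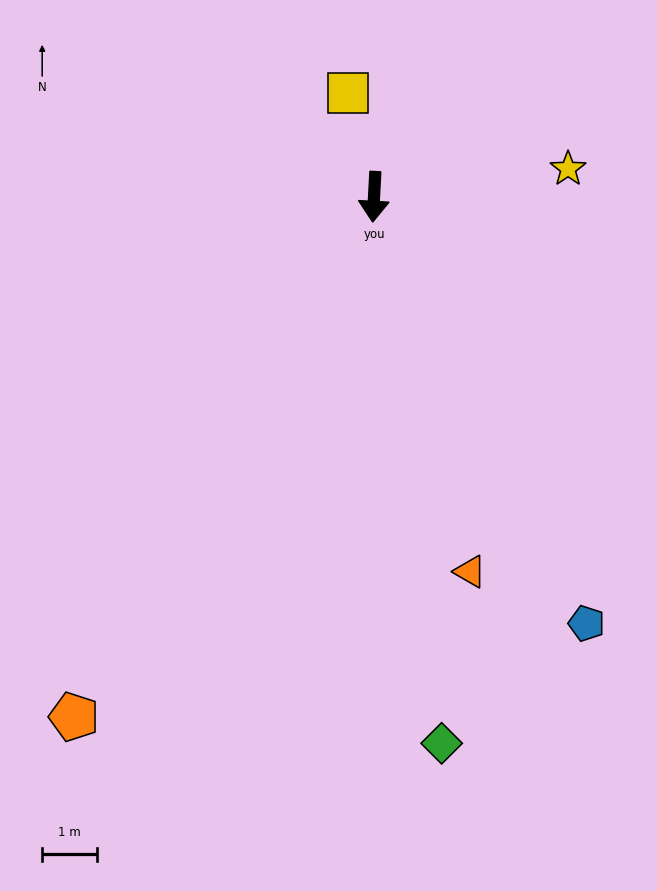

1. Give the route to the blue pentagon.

turn left 29°, forward 8.7 m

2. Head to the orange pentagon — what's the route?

turn right 27°, forward 11.0 m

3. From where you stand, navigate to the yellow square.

turn right 163°, forward 2.0 m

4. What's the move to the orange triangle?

turn left 17°, forward 7.1 m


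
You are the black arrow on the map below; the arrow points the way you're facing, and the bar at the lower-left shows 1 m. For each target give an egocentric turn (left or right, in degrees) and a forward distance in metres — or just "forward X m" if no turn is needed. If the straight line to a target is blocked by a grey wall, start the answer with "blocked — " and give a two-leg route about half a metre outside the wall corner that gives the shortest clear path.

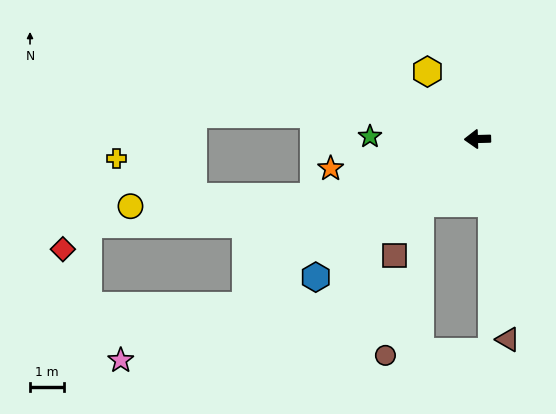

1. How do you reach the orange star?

turn left 10°, forward 4.4 m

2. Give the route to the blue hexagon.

turn left 39°, forward 6.3 m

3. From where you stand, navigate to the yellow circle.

blocked — turn left 18°, forward 5.1 m, then turn right 17°, forward 5.5 m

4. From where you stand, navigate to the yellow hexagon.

turn right 55°, forward 2.5 m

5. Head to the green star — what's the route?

turn right 3°, forward 3.2 m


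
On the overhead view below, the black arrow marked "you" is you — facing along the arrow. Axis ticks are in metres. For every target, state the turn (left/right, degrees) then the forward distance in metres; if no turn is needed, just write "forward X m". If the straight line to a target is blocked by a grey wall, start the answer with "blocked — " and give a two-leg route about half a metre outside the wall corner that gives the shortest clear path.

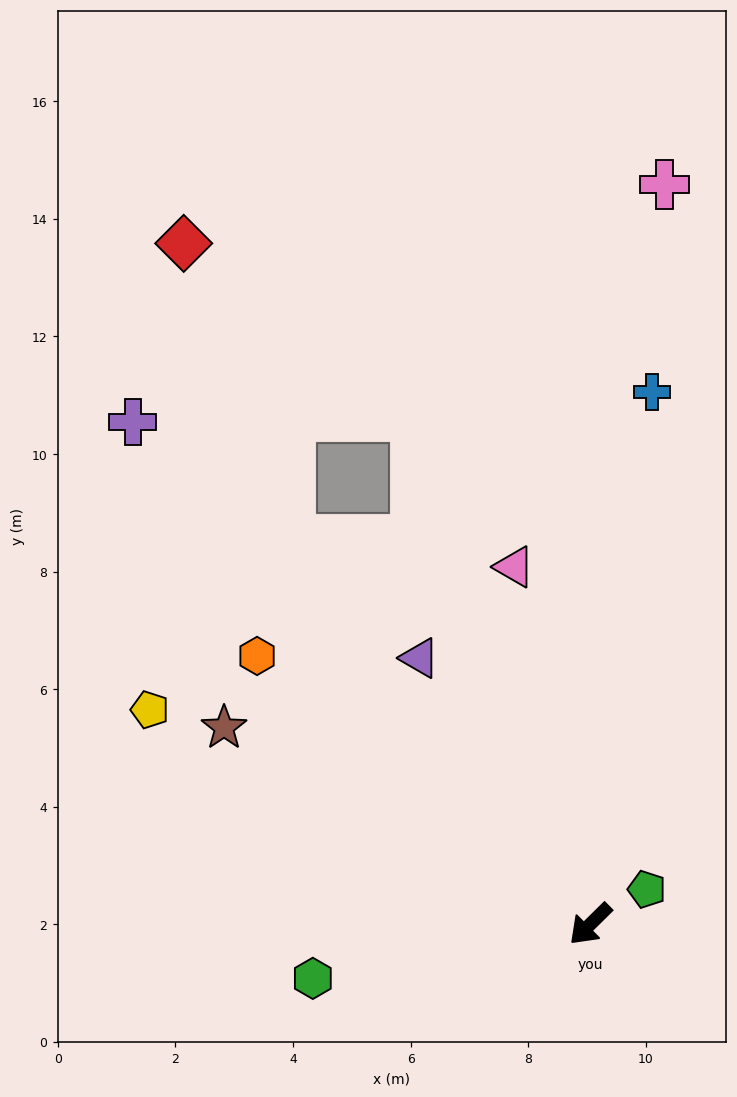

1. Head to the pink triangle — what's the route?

turn right 123°, forward 6.2 m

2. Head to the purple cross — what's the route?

turn right 92°, forward 11.6 m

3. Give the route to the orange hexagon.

turn right 83°, forward 7.3 m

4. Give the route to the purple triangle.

turn right 102°, forward 5.4 m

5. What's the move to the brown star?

turn right 73°, forward 7.1 m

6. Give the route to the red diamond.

blocked — turn right 116°, forward 9.1 m, then turn left 35°, forward 4.9 m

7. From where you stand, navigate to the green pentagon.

turn left 167°, forward 1.1 m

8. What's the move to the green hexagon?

turn right 34°, forward 4.8 m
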